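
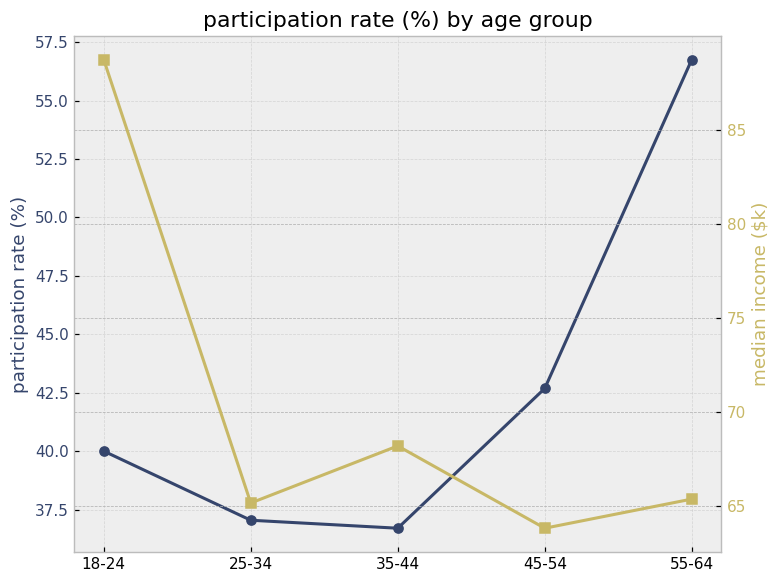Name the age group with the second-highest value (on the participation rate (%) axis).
Top 3 (on the participation rate (%) axis): 55-64 ≈ 56, 45-54 ≈ 42, 18-24 ≈ 40.

45-54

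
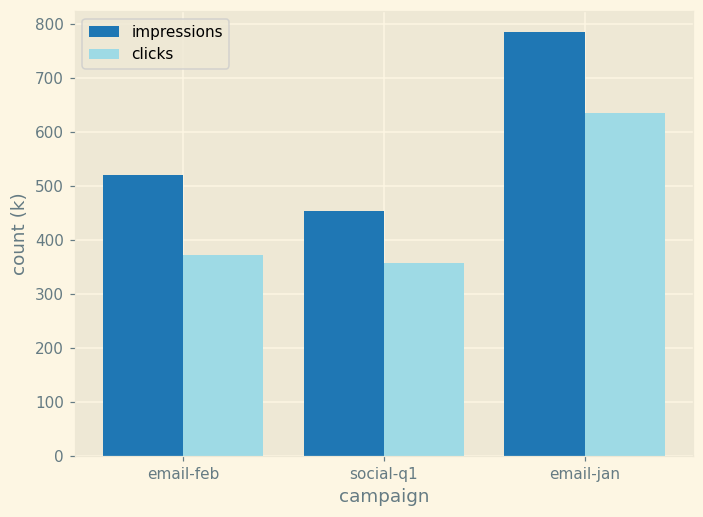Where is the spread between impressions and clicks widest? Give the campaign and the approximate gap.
email-jan: impressions ≈ 800, clicks ≈ 600 → gap ≈ 200. Next-largest (email-feb) is only ≈ 100.

email-jan, ≈ 200 k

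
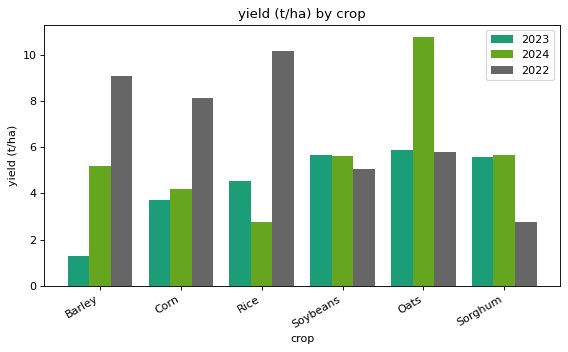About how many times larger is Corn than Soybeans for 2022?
Corn ≈ 8, Soybeans ≈ 5; 8/5 ≈ 1.6.

≈ 1.6×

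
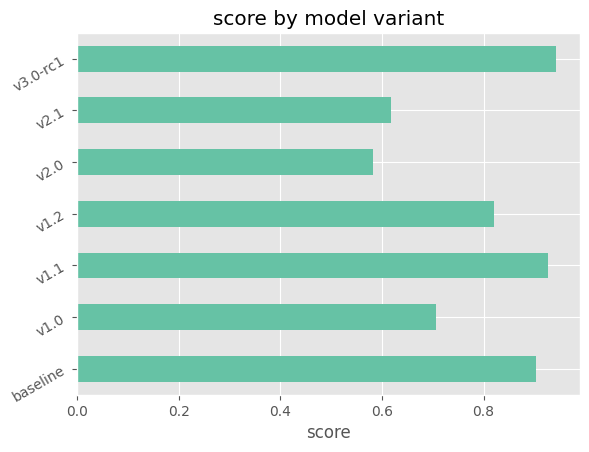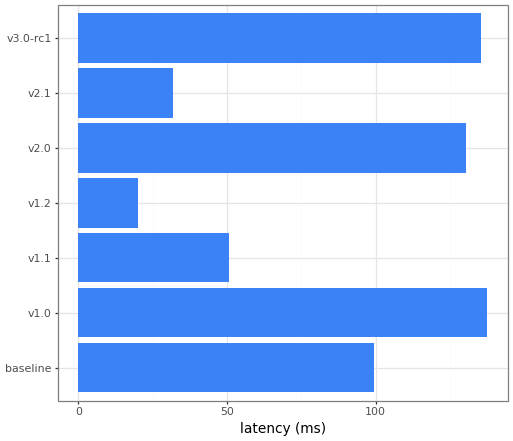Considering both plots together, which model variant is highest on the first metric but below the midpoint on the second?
v1.1

Chart 2 median latency (ms) ≈ 100; below-median model variants: v1.1, v1.2, v2.1. Among those, v1.1 has the highest score (≈ 0.9).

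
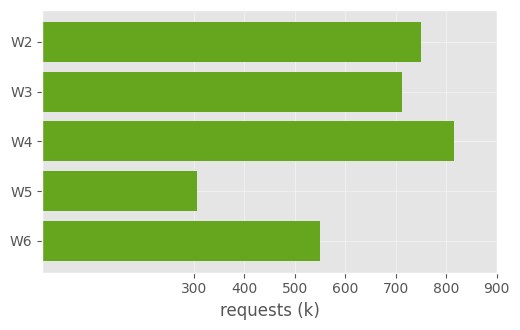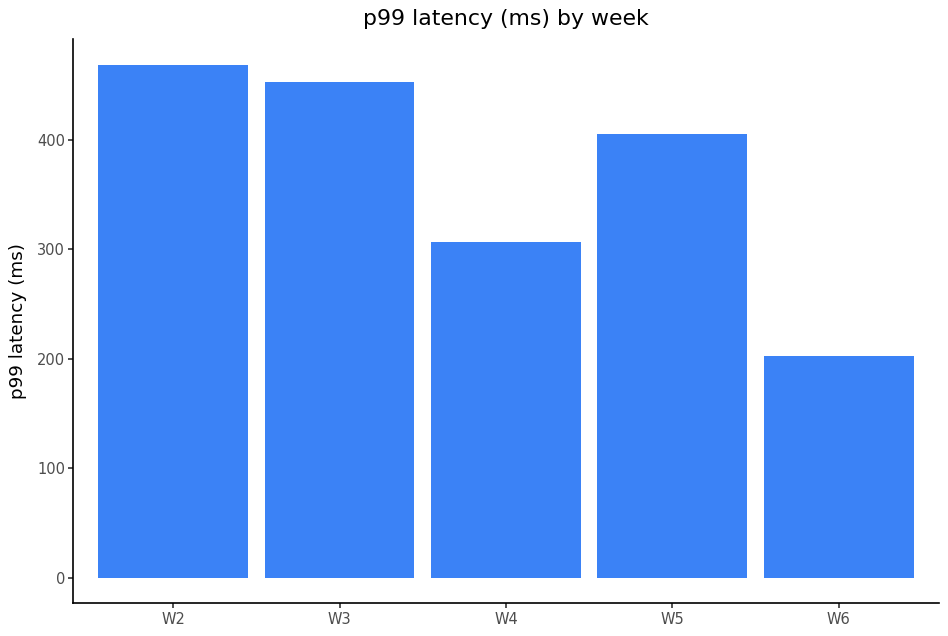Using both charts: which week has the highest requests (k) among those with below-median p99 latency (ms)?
Chart 2 median p99 latency (ms) ≈ 400; below-median weeks: W4, W6. Among those, W4 has the highest requests (k) (≈ 800).

W4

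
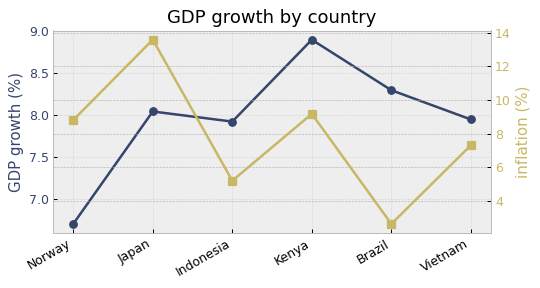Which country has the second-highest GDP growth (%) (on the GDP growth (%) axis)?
Top 3 (on the GDP growth (%) axis): Kenya ≈ 8.8, Brazil ≈ 8.2, Japan ≈ 8.0.

Brazil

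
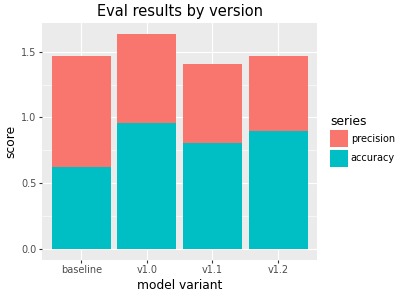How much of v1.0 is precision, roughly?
precision top ≈ 1.6, bottom ≈ 1.0; segment ≈ 0.6.

≈ 0.6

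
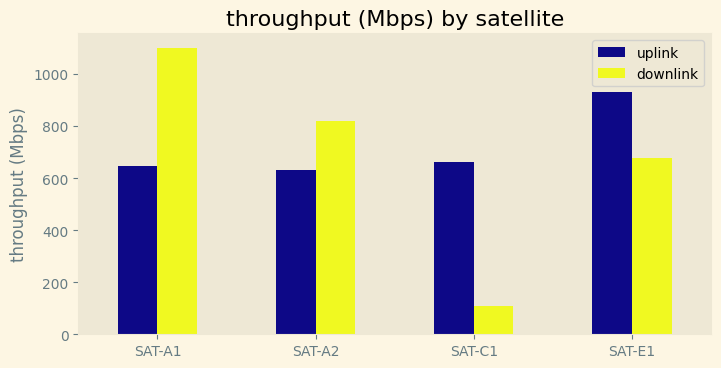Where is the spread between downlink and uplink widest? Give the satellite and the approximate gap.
SAT-C1: downlink ≈ 100, uplink ≈ 700 → gap ≈ 600. Next-largest (SAT-A1) is only ≈ 500.

SAT-C1, ≈ 600 Mbps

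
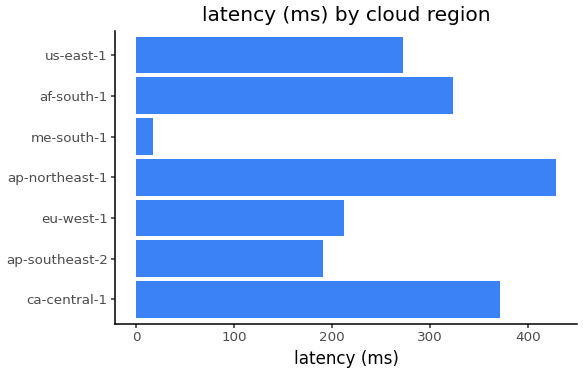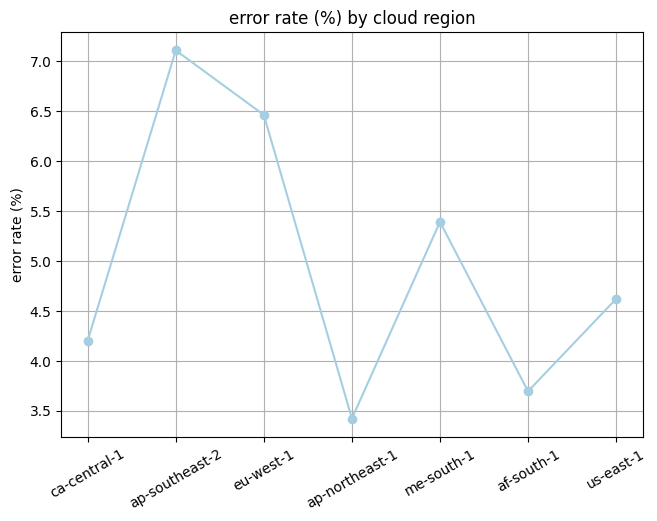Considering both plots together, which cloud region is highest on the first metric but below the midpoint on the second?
Chart 2 median error rate (%) ≈ 5; below-median cloud regions: ca-central-1, ap-northeast-1, af-south-1. Among those, ap-northeast-1 has the highest latency (ms) (≈ 450).

ap-northeast-1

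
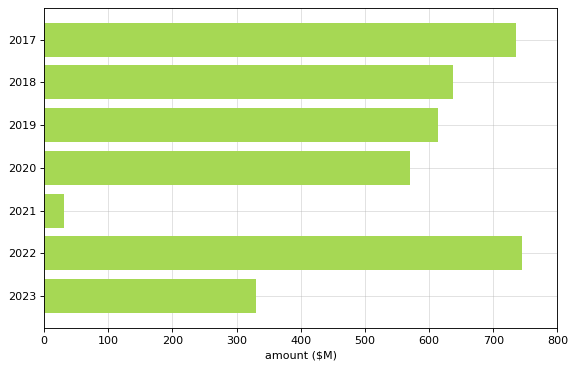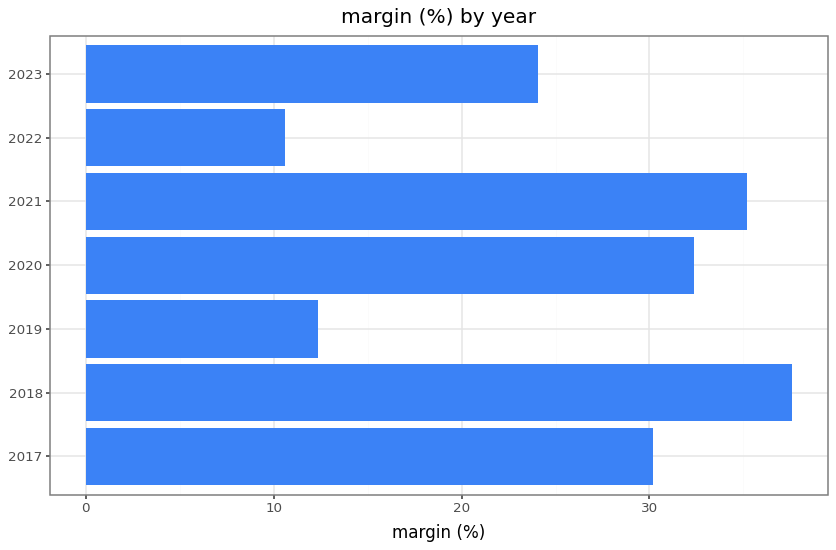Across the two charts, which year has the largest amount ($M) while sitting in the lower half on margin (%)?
Chart 2 median margin (%) ≈ 30; below-median years: 2019, 2022, 2023. Among those, 2022 has the highest amount ($M) (≈ 700).

2022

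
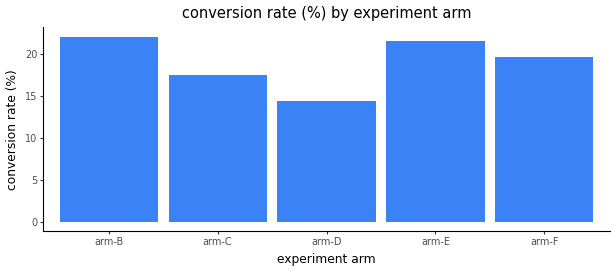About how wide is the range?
≈ 8

Max arm-B ≈ 22, min arm-D ≈ 14; range ≈ 8.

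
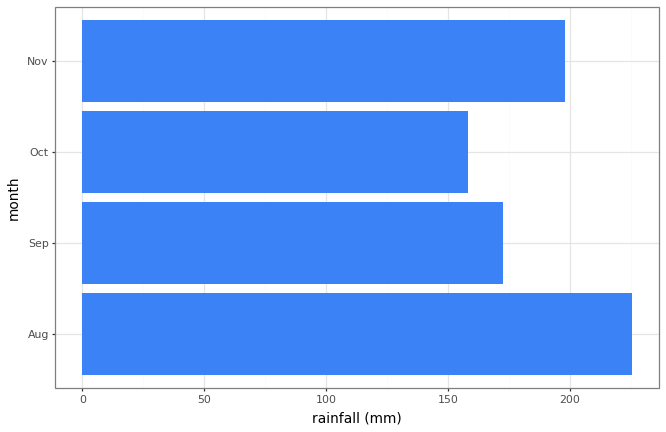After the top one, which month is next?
Top 3: Aug ≈ 220, Nov ≈ 200, Sep ≈ 180.

Nov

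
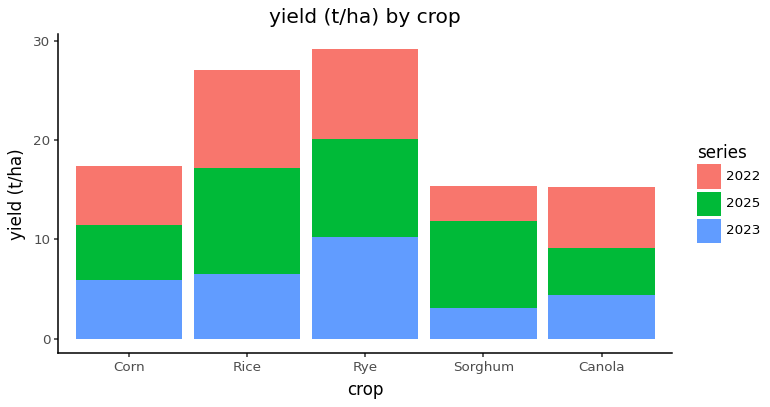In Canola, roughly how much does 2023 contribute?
2023 top ≈ 5, bottom ≈ 0; segment ≈ 5.

≈ 5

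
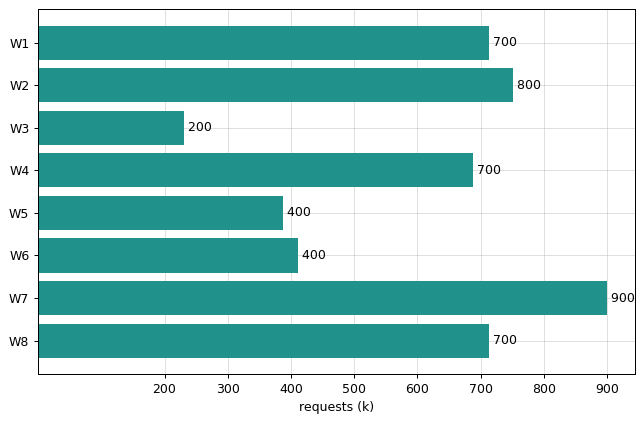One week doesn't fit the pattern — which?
W3 ≈ 200; the rest sit between ≈ 400 and ≈ 900.

W3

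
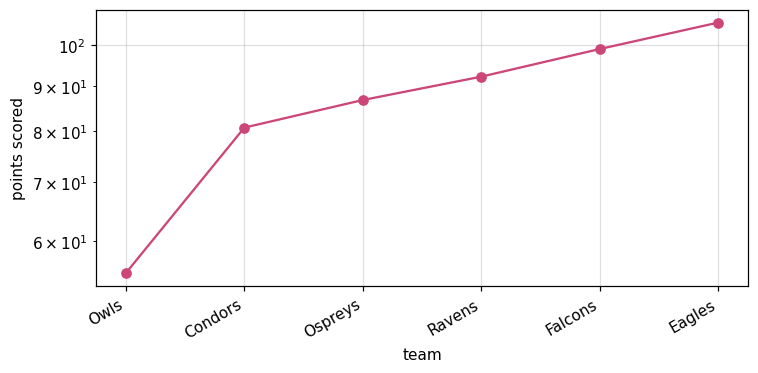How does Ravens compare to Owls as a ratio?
≈ 1.64×

Ravens ≈ 90, Owls ≈ 55; 90/55 ≈ 1.64.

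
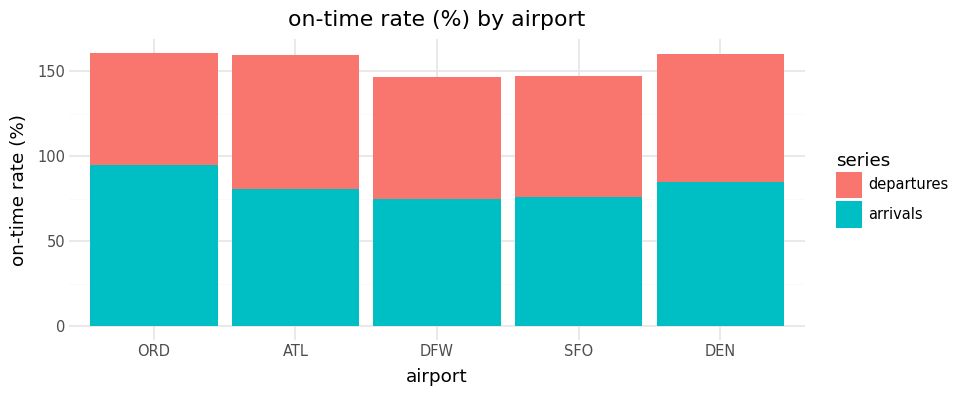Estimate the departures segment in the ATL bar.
departures top ≈ 160, bottom ≈ 80; segment ≈ 80.

≈ 80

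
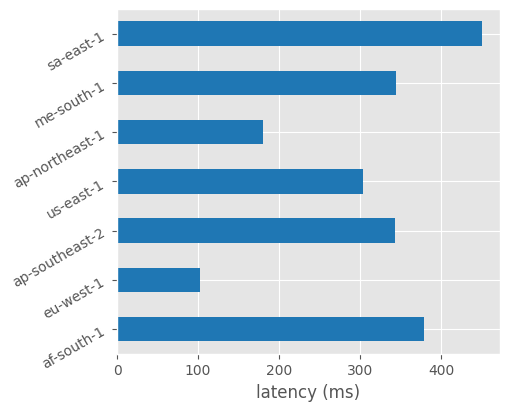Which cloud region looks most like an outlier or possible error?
eu-west-1 ≈ 100; the rest sit between ≈ 200 and ≈ 450.

eu-west-1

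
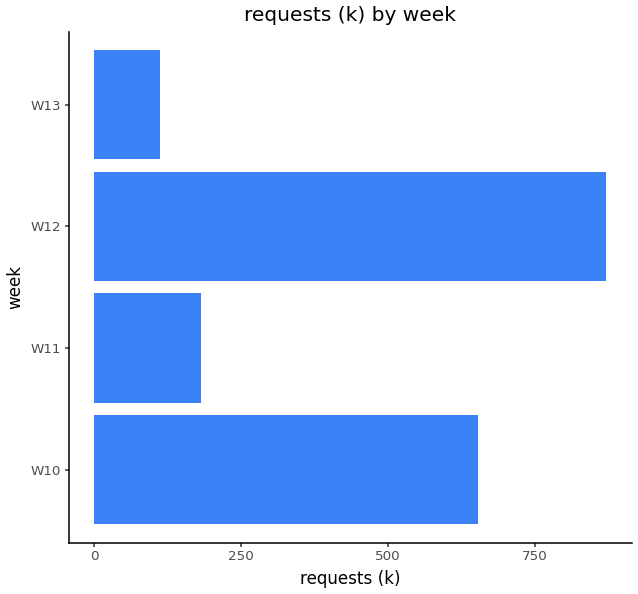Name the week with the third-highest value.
W11

Top 4: W12 ≈ 900, W10 ≈ 700, W11 ≈ 200, W13 ≈ 100.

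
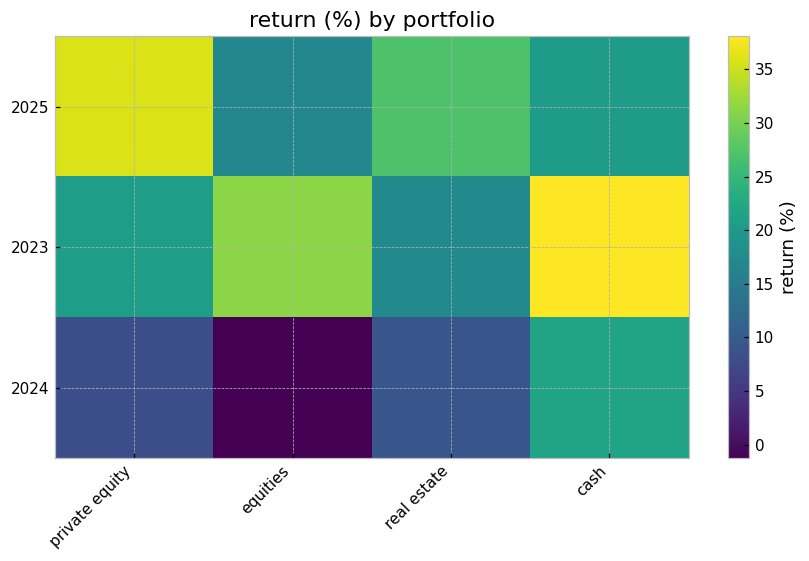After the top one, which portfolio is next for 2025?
real estate

Top 3 for 2025: private equity ≈ 35, real estate ≈ 25, cash ≈ 20.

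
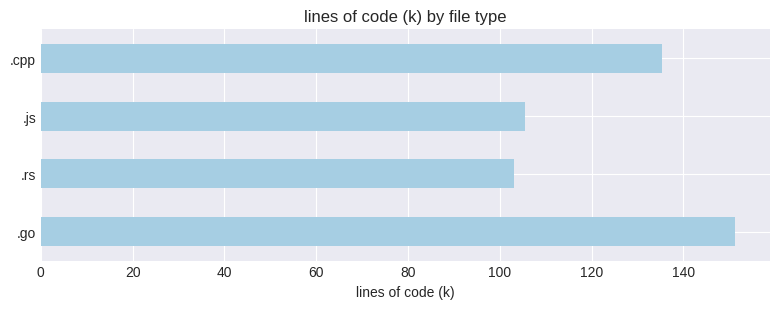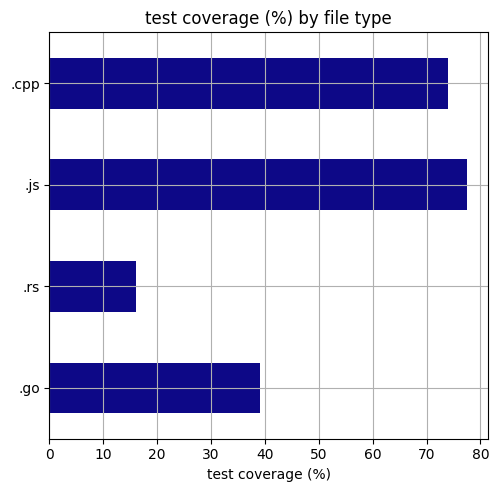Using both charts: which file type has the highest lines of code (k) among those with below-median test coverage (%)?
.go

Chart 2 median test coverage (%) ≈ 60; below-median file types: .go, .rs. Among those, .go has the highest lines of code (k) (≈ 160).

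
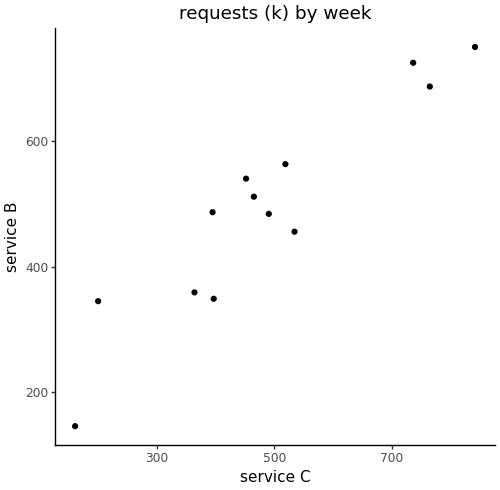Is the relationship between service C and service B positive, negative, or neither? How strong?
positive, strong

Points are positively correlated; strong (|r| ≈ 0.9).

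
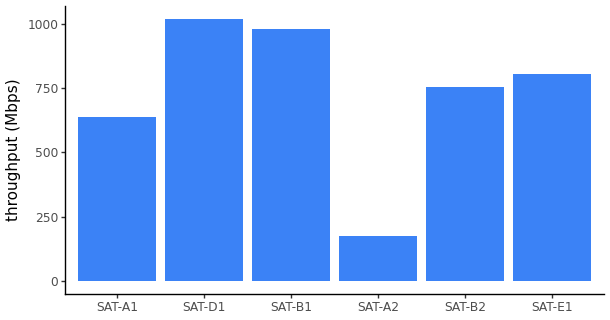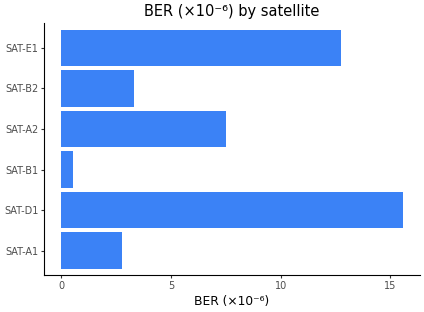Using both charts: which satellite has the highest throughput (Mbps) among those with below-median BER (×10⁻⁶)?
Chart 2 median BER (×10⁻⁶) ≈ 6; below-median satellites: SAT-A1, SAT-B1, SAT-B2. Among those, SAT-B1 has the highest throughput (Mbps) (≈ 1000).

SAT-B1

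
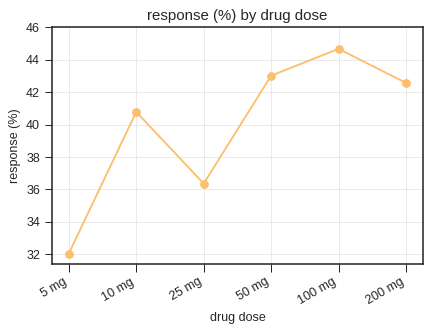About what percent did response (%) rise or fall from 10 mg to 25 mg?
≈ -10%

10 mg ≈ 40, 25 mg ≈ 36; (36 − 40) / 40 ≈ -10%.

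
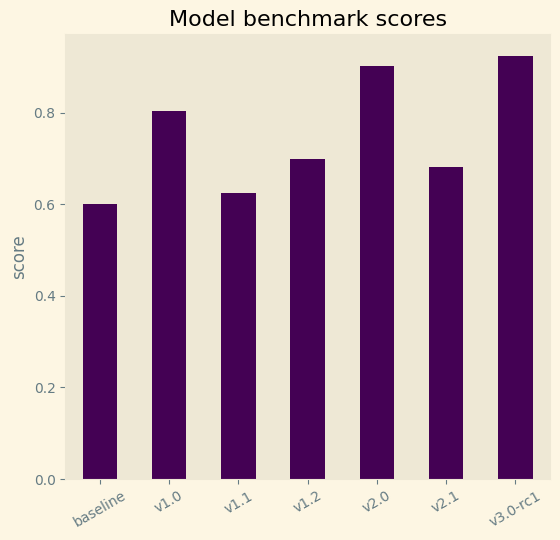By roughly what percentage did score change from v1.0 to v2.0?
v1.0 ≈ 0.8, v2.0 ≈ 0.9; (0.9 − 0.8) / 0.8 ≈ +12.5%.

≈ +12.5%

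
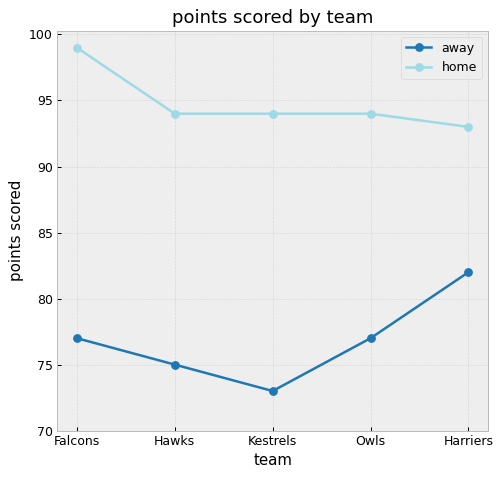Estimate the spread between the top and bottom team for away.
≈ 5

Max Harriers ≈ 80, min Kestrels ≈ 75; range ≈ 5.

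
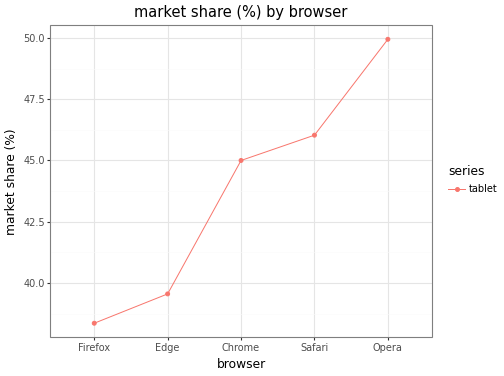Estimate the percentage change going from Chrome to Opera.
≈ +11.1%

Chrome ≈ 45, Opera ≈ 50; (50 − 45) / 45 ≈ +11.1%.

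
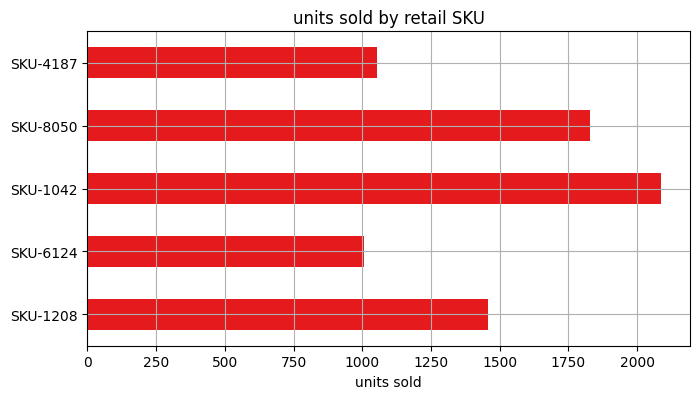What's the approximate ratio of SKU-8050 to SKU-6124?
SKU-8050 ≈ 1800, SKU-6124 ≈ 1000; 1800/1000 ≈ 1.8.

≈ 1.8×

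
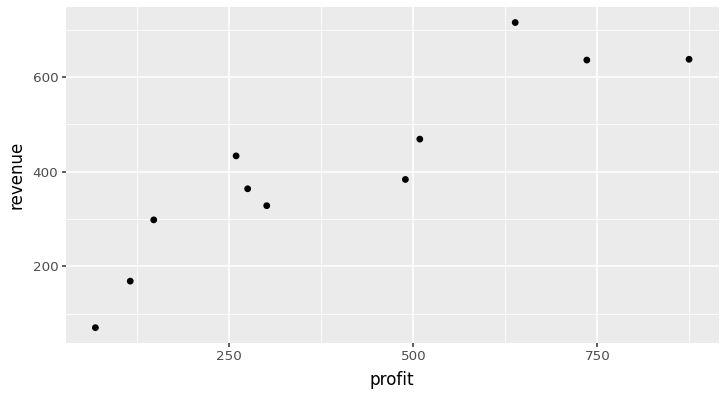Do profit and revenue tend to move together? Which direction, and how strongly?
Points are positively correlated; strong (|r| ≈ 0.9).

positive, strong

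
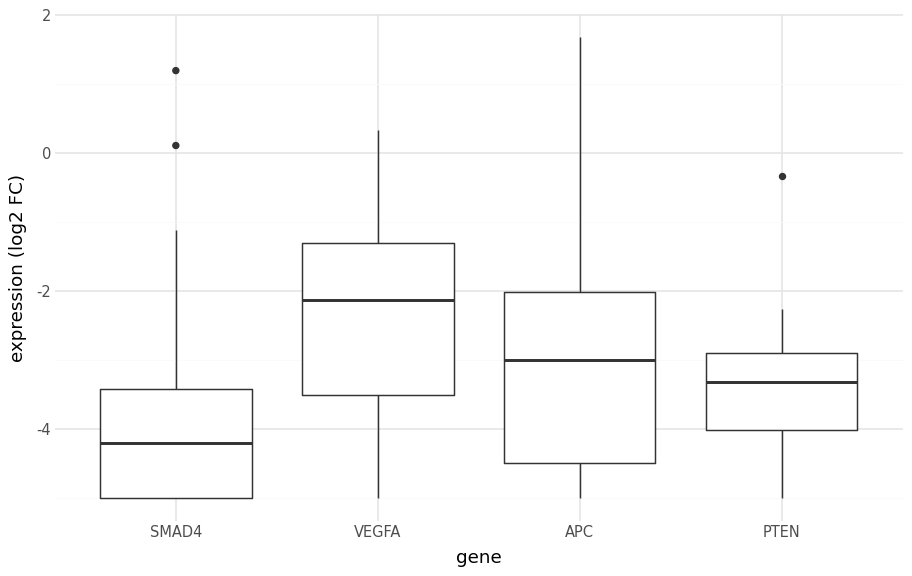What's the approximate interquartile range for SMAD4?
≈ 1.6

Q3 ≈ -3.4, Q1 ≈ -5.0; IQR ≈ 1.6.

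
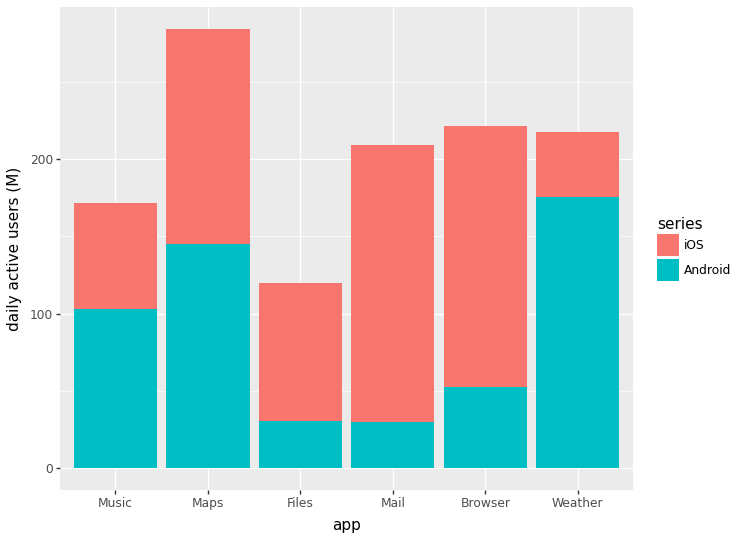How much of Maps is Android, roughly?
≈ 150

Android top ≈ 150, bottom ≈ 0; segment ≈ 150.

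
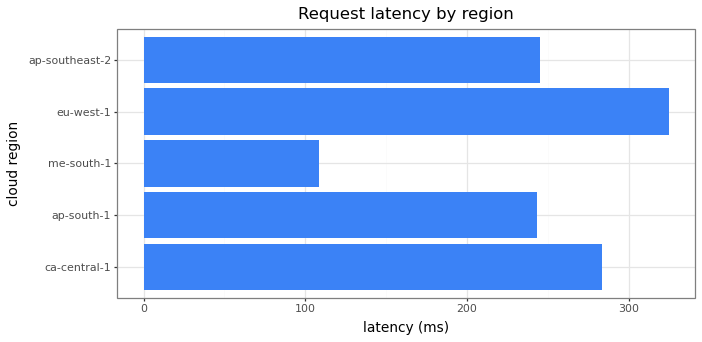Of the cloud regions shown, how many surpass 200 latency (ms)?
4

Above 200: ca-central-1, ap-south-1, eu-west-1, ap-southeast-2.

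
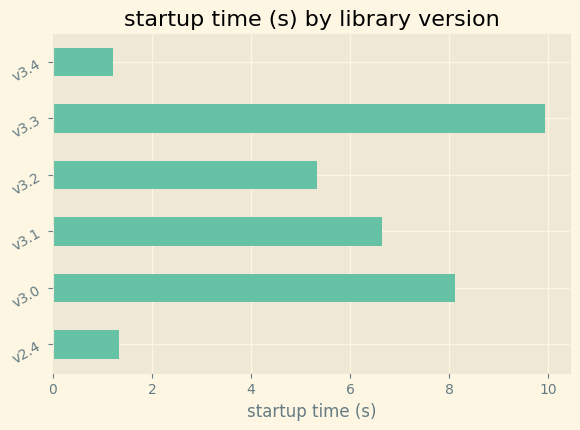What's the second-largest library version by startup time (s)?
v3.0

Top 3: v3.3 ≈ 10, v3.0 ≈ 8, v3.1 ≈ 7.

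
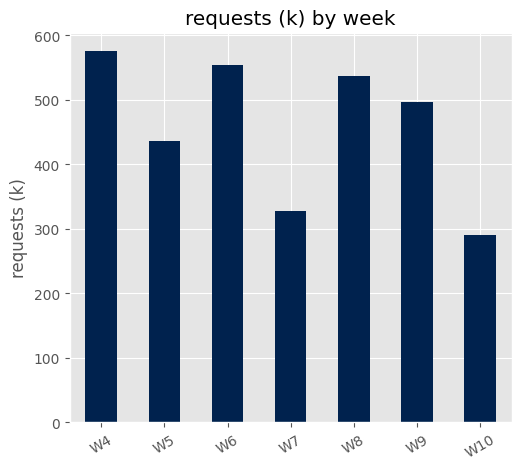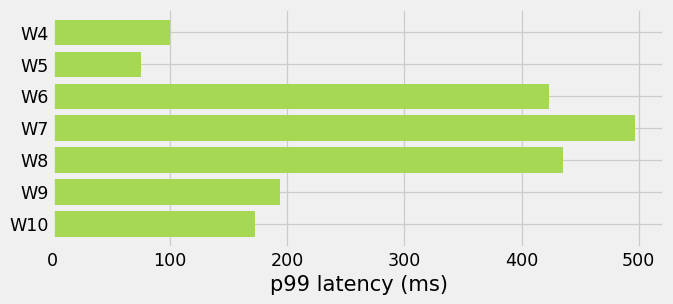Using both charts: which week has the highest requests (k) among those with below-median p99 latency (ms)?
W4

Chart 2 median p99 latency (ms) ≈ 200; below-median weeks: W4, W5, W10. Among those, W4 has the highest requests (k) (≈ 600).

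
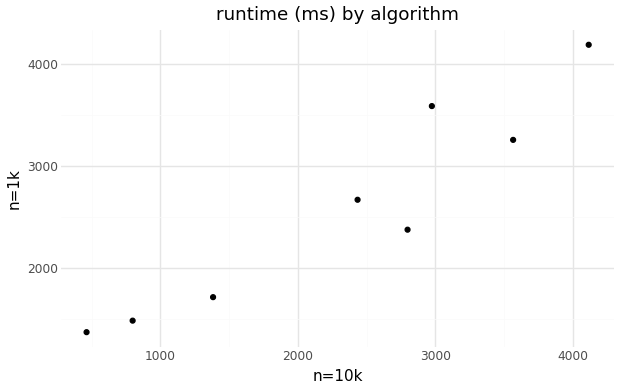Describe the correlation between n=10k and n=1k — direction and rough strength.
positive, strong

Points are positively correlated; strong (|r| ≈ 0.9).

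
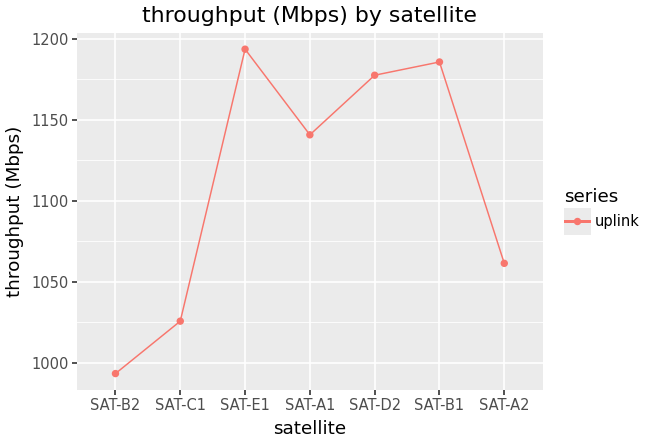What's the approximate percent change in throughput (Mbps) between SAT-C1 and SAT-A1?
SAT-C1 ≈ 1020, SAT-A1 ≈ 1140; (1140 − 1020) / 1020 ≈ +11.8%.

≈ +11.8%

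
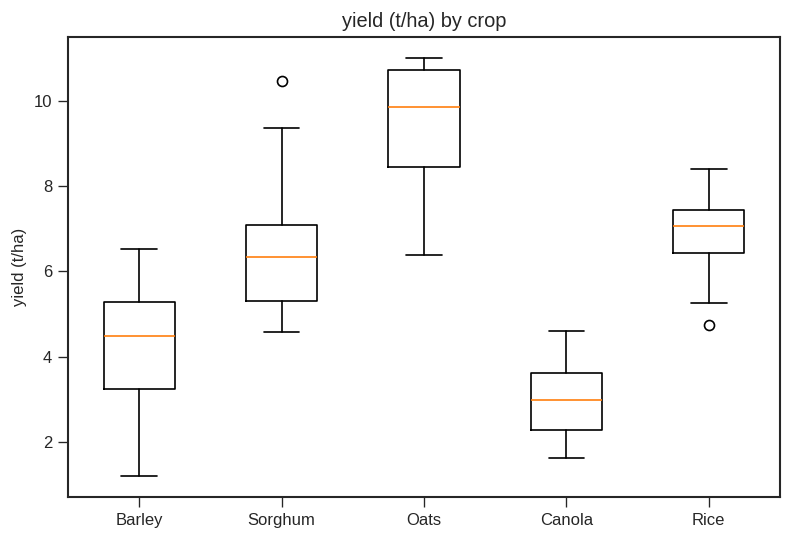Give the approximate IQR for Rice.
≈ 1

Q3 ≈ 7, Q1 ≈ 6; IQR ≈ 1.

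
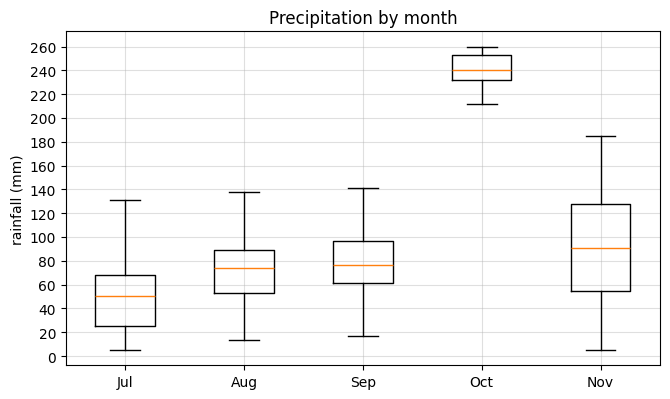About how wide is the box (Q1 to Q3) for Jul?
≈ 40

Q3 ≈ 60, Q1 ≈ 20; IQR ≈ 40.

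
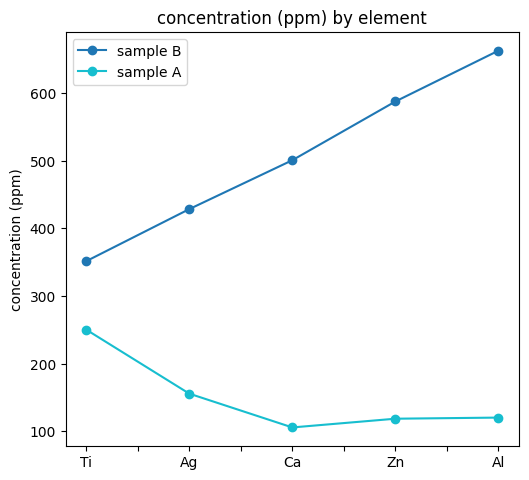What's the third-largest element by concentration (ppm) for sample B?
Top 4 for sample B: Al ≈ 650, Zn ≈ 600, Ca ≈ 500, Ag ≈ 450.

Ca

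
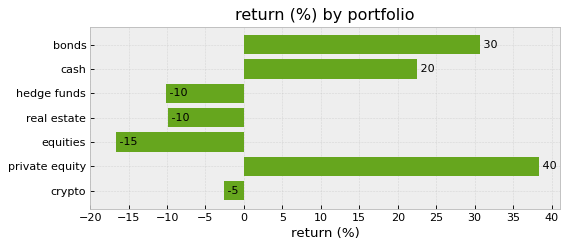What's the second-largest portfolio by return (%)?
Top 3: private equity ≈ 40, bonds ≈ 30, cash ≈ 20.

bonds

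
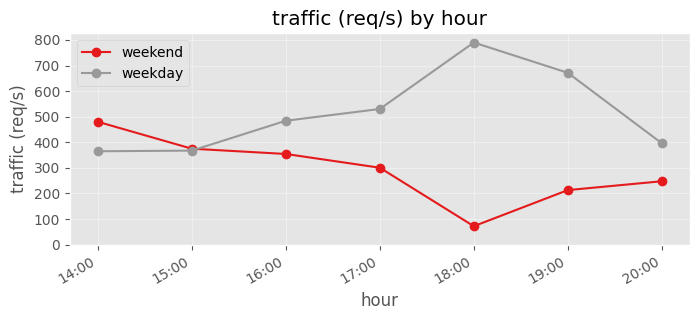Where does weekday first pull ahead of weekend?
15:00: weekday ≈ 400 vs weekend ≈ 400 (not yet); 16:00: weekday ≈ 500 vs weekend ≈ 400 (first crossover).

16:00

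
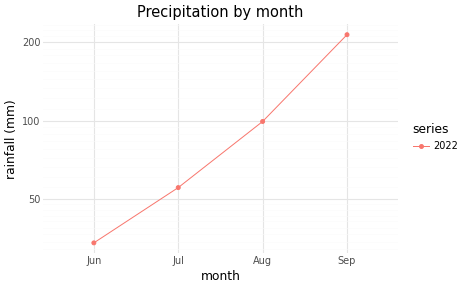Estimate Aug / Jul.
Aug ≈ 100, Jul ≈ 60; 100/60 ≈ 1.67.

≈ 1.67×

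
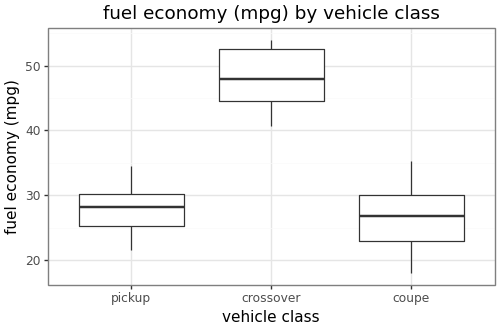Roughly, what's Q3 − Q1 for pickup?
≈ 4

Q3 ≈ 30, Q1 ≈ 26; IQR ≈ 4.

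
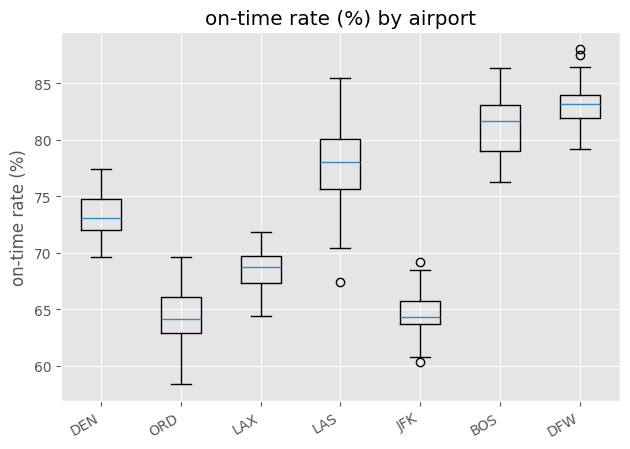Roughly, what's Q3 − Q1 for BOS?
Q3 ≈ 84, Q1 ≈ 80; IQR ≈ 4.

≈ 4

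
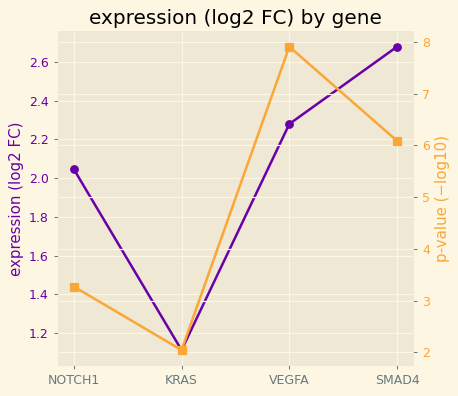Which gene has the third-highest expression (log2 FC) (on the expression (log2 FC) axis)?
Top 4 (on the expression (log2 FC) axis): SMAD4 ≈ 2.6, VEGFA ≈ 2.2, NOTCH1 ≈ 2.0, KRAS ≈ 1.2.

NOTCH1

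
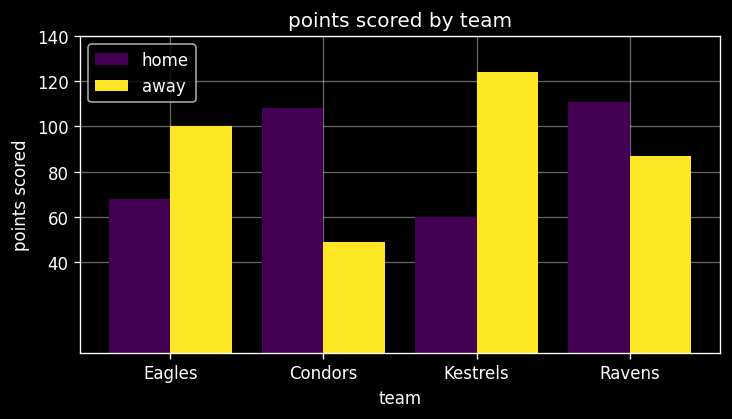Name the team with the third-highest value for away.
Ravens

Top 4 for away: Kestrels ≈ 120, Eagles ≈ 100, Ravens ≈ 80, Condors ≈ 40.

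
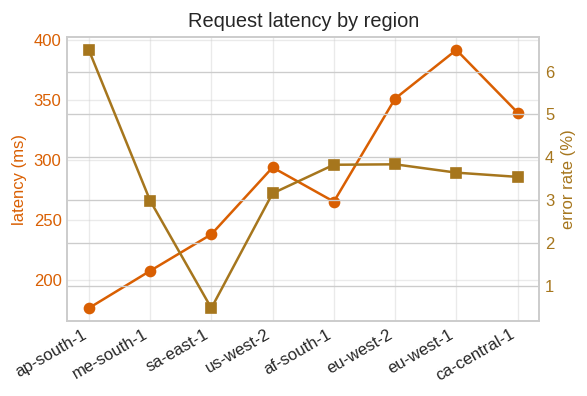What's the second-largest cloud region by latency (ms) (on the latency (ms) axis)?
Top 3 (on the latency (ms) axis): eu-west-1 ≈ 400, eu-west-2 ≈ 360, ca-central-1 ≈ 340.

eu-west-2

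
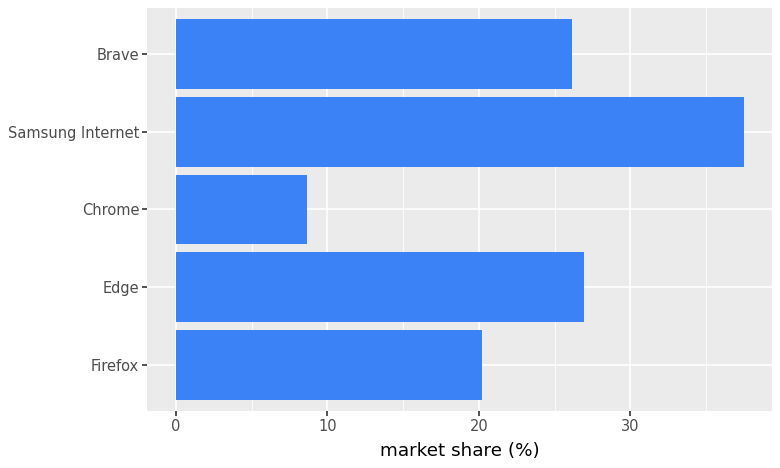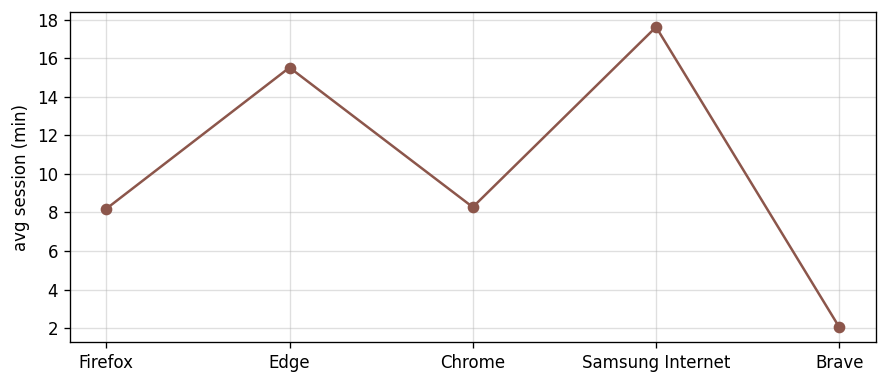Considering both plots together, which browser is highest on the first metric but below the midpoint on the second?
Brave

Chart 2 median avg session (min) ≈ 8; below-median browsers: Firefox, Brave. Among those, Brave has the highest market share (%) (≈ 25).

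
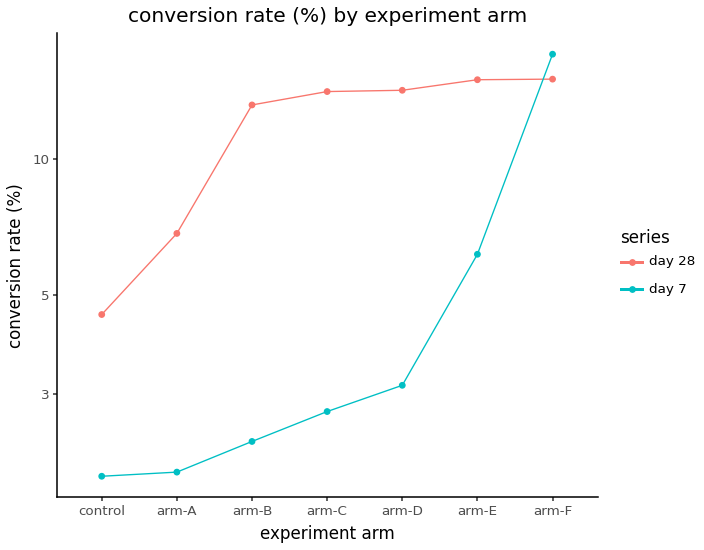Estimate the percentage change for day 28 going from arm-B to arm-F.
arm-B ≈ 14, arm-F ≈ 16; (16 − 14) / 14 ≈ +14.3%.

≈ +14.3%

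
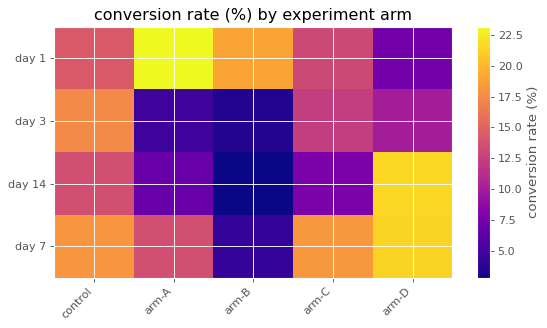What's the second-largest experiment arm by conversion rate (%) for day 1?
Top 3 for day 1: arm-A ≈ 24, arm-B ≈ 18, control ≈ 14.

arm-B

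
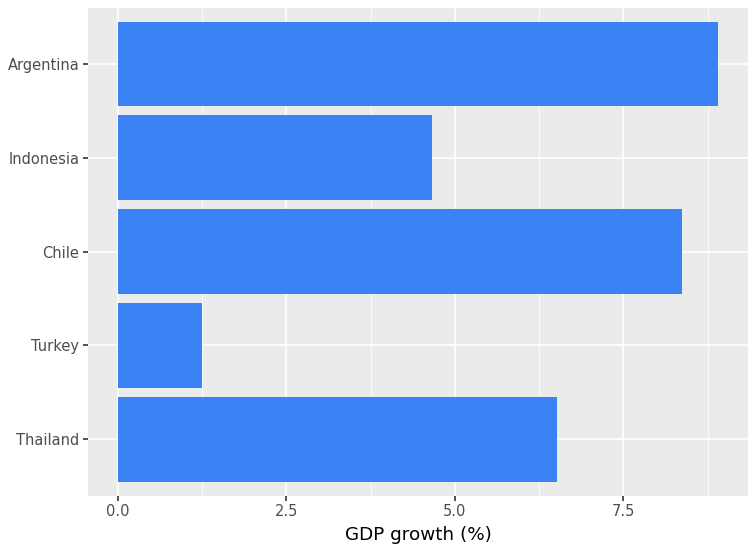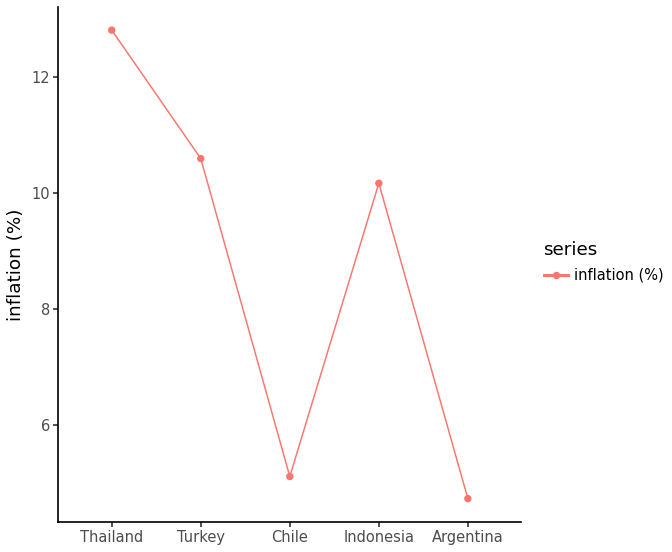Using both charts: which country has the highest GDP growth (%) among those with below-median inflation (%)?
Chart 2 median inflation (%) ≈ 10; below-median countries: Chile, Argentina. Among those, Argentina has the highest GDP growth (%) (≈ 9).

Argentina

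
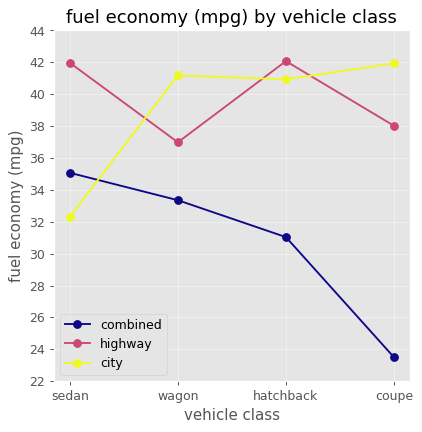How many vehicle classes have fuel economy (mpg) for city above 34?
Above 34: wagon, hatchback, coupe.

3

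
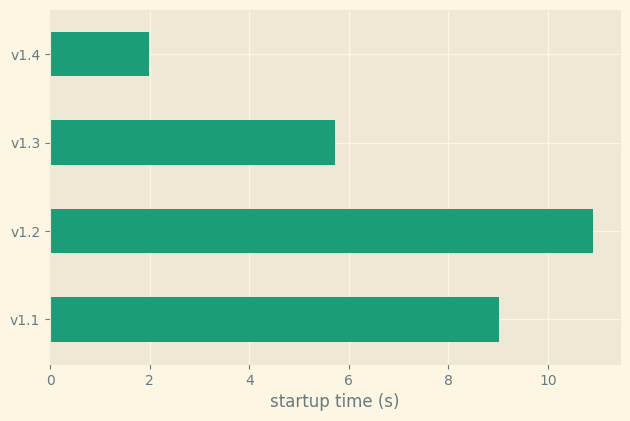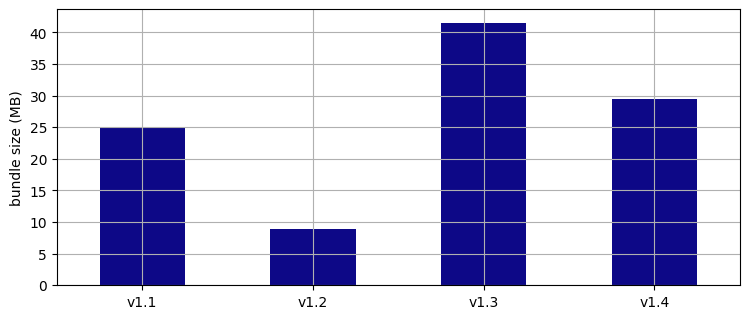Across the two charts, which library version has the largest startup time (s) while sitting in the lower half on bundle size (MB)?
v1.2

Chart 2 median bundle size (MB) ≈ 25; below-median library versions: v1.1, v1.2. Among those, v1.2 has the highest startup time (s) (≈ 11).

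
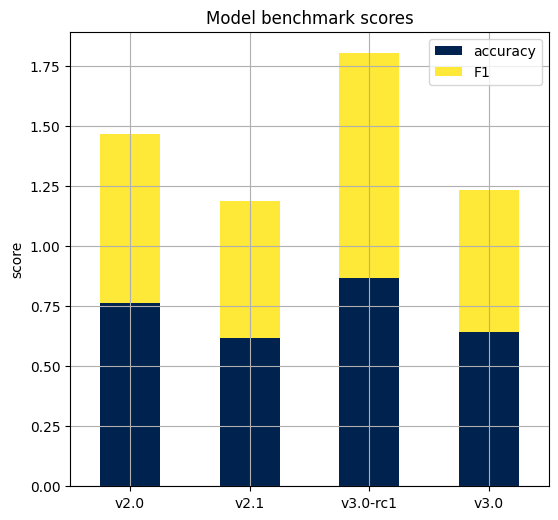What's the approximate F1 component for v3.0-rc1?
≈ 1.0

F1 top ≈ 1.8, bottom ≈ 0.8; segment ≈ 1.0.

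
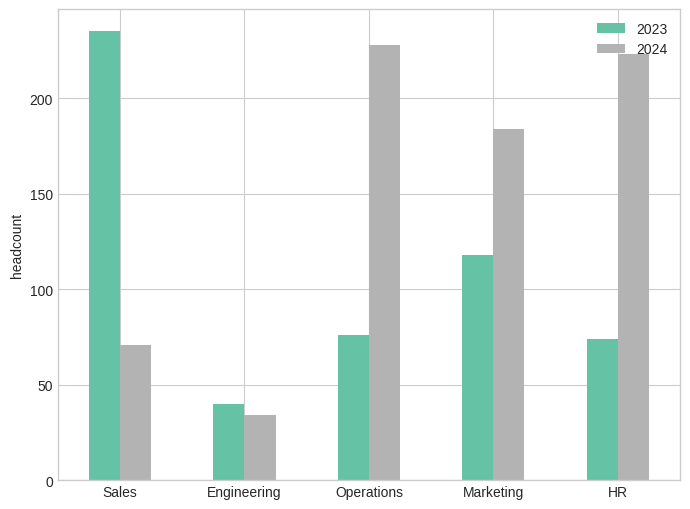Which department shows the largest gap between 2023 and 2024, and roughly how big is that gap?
Sales: 2023 ≈ 240, 2024 ≈ 80 → gap ≈ 160. Next-largest (Operations) is only ≈ 140.

Sales, ≈ 160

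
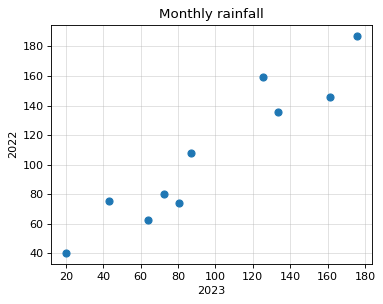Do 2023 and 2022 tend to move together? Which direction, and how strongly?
Points are positively correlated; strong (|r| ≈ 0.9).

positive, strong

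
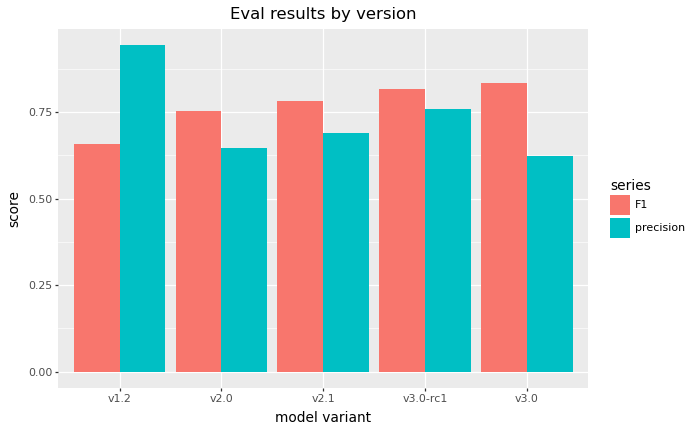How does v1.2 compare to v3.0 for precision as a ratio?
≈ 1.5×

v1.2 ≈ 0.9, v3.0 ≈ 0.6; 0.9/0.6 ≈ 1.5.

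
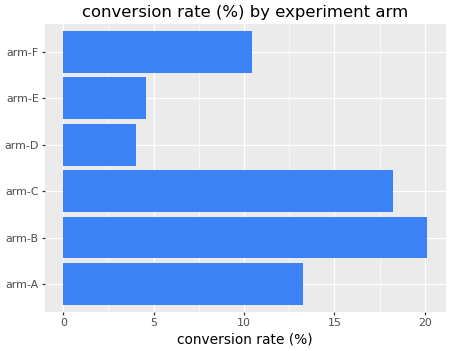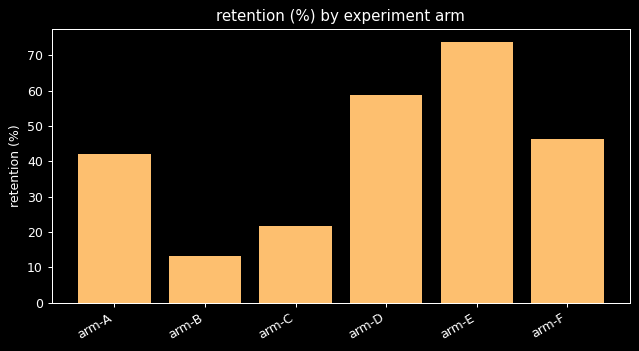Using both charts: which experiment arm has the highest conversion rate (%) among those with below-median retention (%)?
arm-B

Chart 2 median retention (%) ≈ 40; below-median experiment arms: arm-A, arm-B, arm-C. Among those, arm-B has the highest conversion rate (%) (≈ 20).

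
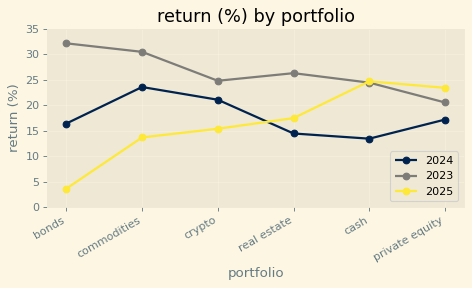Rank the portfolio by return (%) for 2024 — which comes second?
Top 3 for 2024: commodities ≈ 25, crypto ≈ 20, private equity ≈ 15.

crypto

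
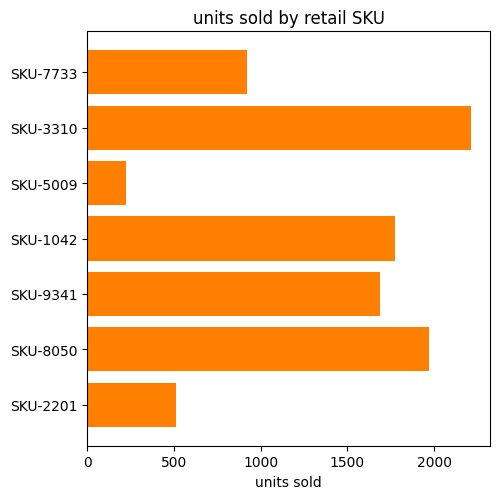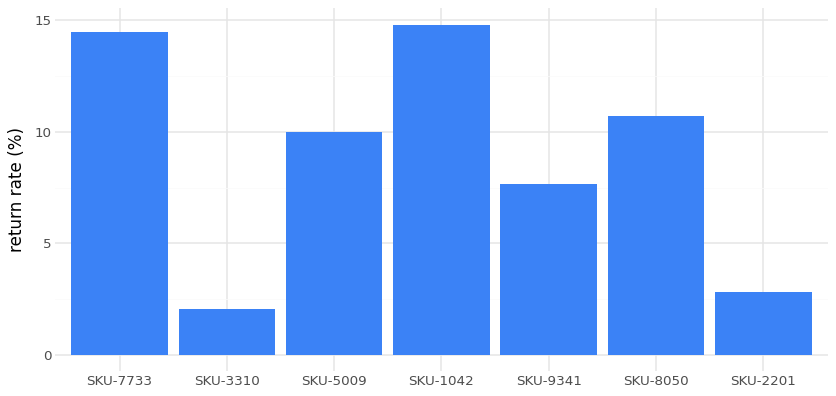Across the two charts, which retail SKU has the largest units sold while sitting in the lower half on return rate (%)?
Chart 2 median return rate (%) ≈ 10; below-median retail SKUs: SKU-3310, SKU-9341, SKU-2201. Among those, SKU-3310 has the highest units sold (≈ 2000).

SKU-3310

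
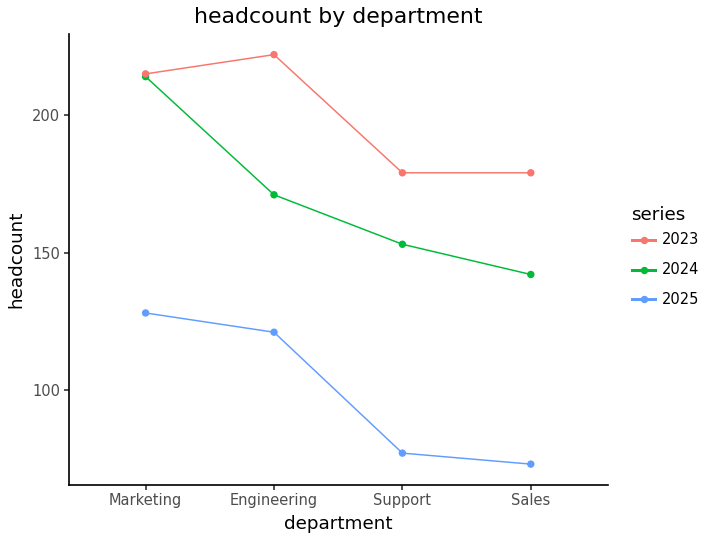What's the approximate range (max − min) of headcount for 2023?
Max Engineering ≈ 220, min Support ≈ 180; range ≈ 40.

≈ 40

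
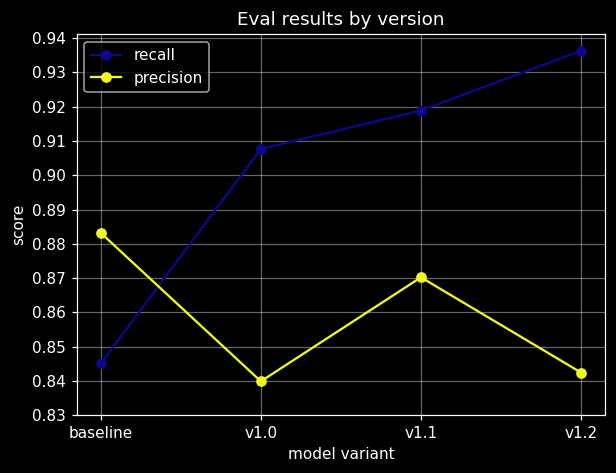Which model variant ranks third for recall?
Top 4 for recall: v1.2 ≈ 0.94, v1.1 ≈ 0.92, v1.0 ≈ 0.91, baseline ≈ 0.85.

v1.0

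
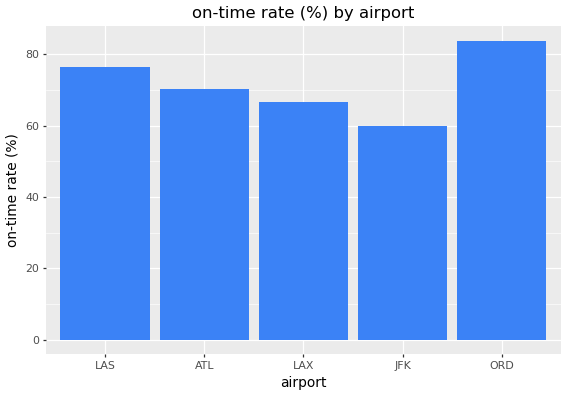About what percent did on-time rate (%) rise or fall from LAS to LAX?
LAS ≈ 80, LAX ≈ 70; (70 − 80) / 80 ≈ -12.5%.

≈ -12.5%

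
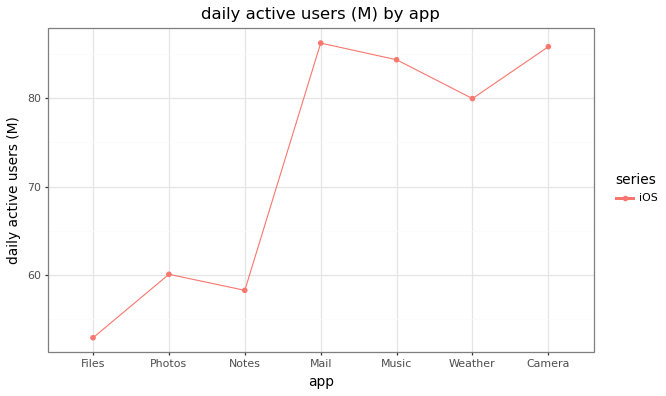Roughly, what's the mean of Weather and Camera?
(80 + 85) / 2 ≈ 82.

≈ 82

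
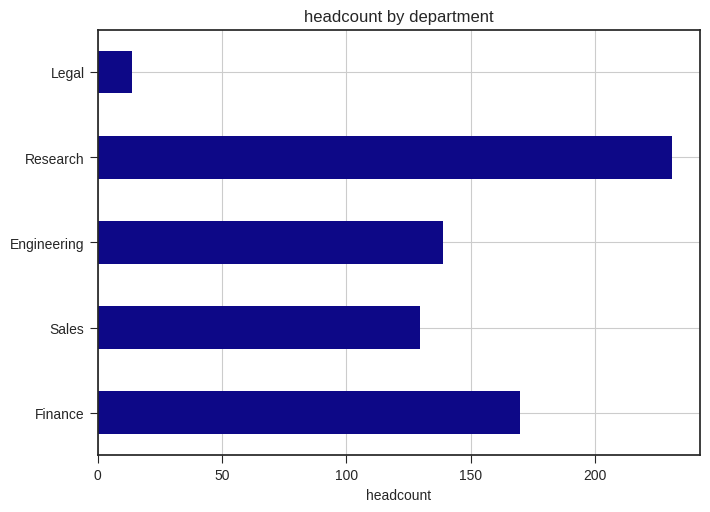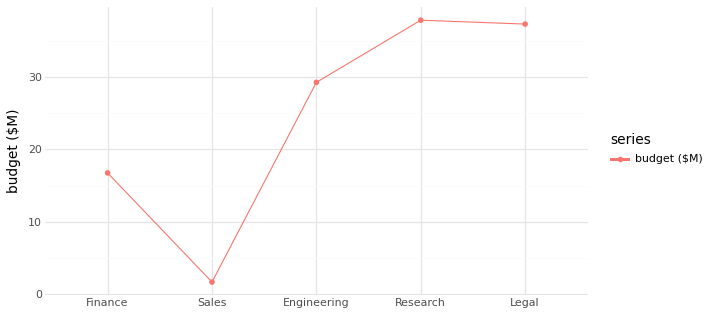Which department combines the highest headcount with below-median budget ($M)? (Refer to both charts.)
Chart 2 median budget ($M) ≈ 30; below-median departments: Finance, Sales. Among those, Finance has the highest headcount (≈ 175).

Finance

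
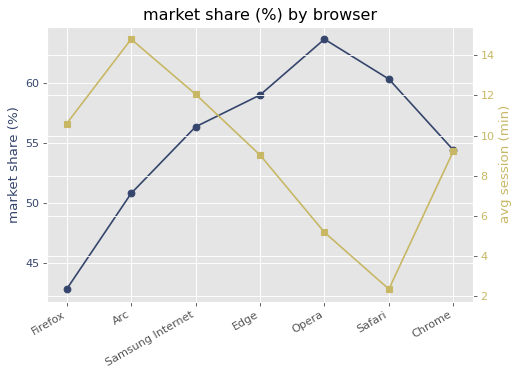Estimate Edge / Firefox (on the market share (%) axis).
Edge ≈ 60, Firefox ≈ 42; 60/42 ≈ 1.43.

≈ 1.43×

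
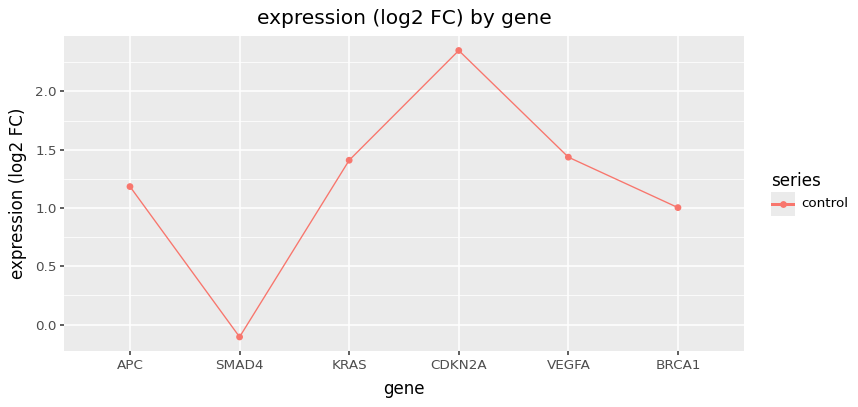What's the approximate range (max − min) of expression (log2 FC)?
≈ 2.5

Max CDKN2A ≈ 2.5, min SMAD4 ≈ 0.0; range ≈ 2.5.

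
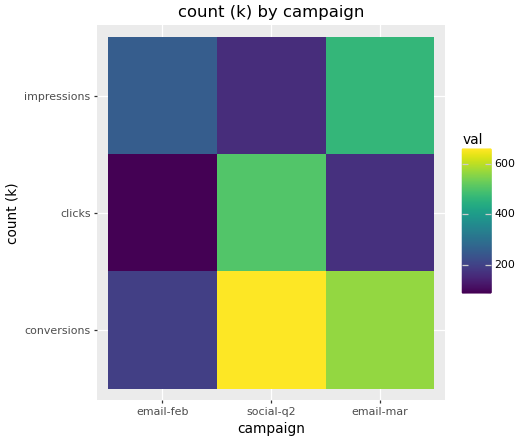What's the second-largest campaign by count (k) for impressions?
email-feb

Top 3 for impressions: email-mar ≈ 450, email-feb ≈ 250, social-q2 ≈ 150.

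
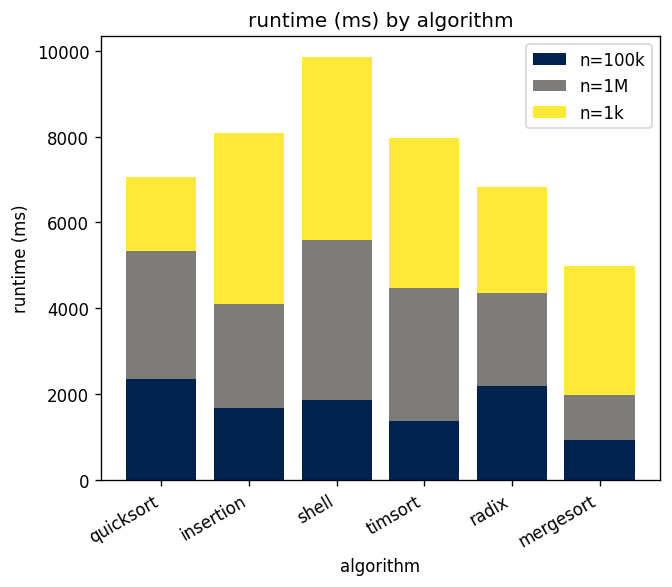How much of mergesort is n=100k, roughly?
n=100k top ≈ 1000, bottom ≈ 0; segment ≈ 1000.

≈ 1000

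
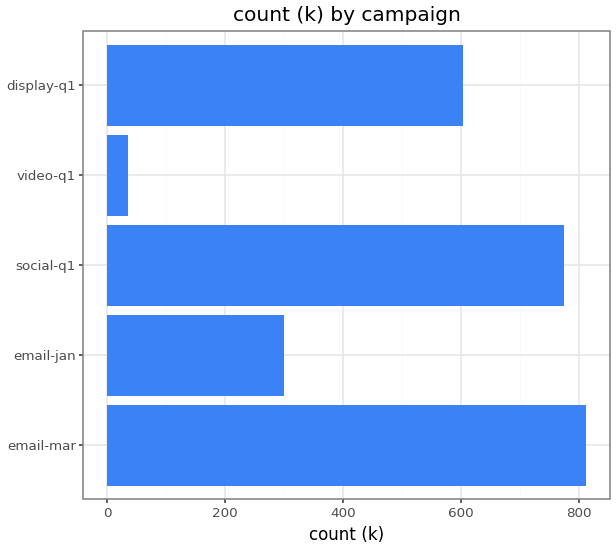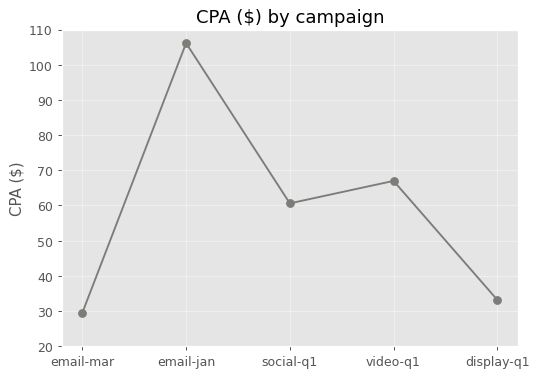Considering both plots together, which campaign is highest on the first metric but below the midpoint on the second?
Chart 2 median CPA ($) ≈ 60; below-median campaigns: email-mar, display-q1. Among those, email-mar has the highest count (k) (≈ 800).

email-mar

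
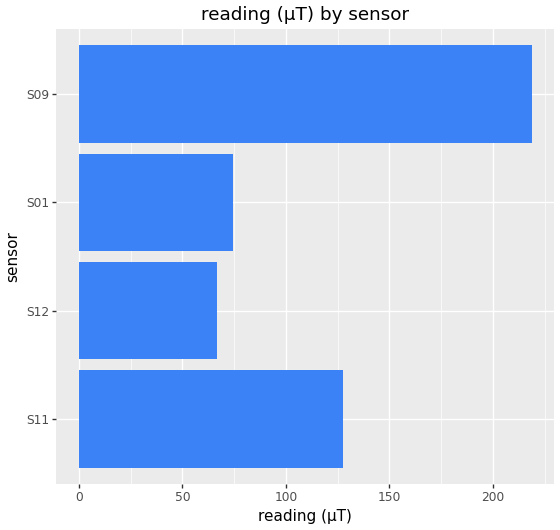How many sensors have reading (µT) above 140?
Above 140: S09.

1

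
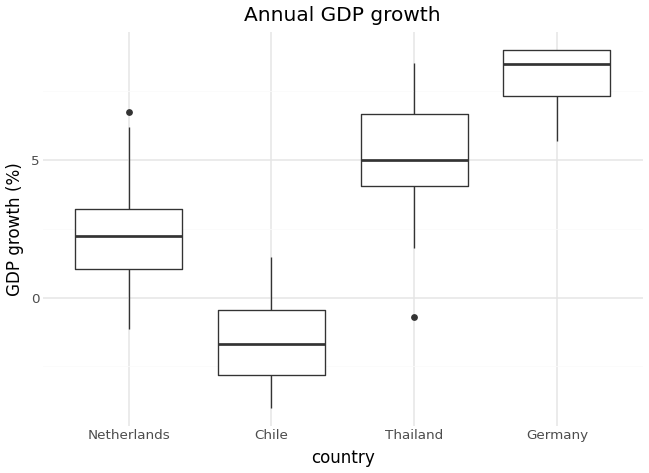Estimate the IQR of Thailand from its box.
≈ 3

Q3 ≈ 7, Q1 ≈ 4; IQR ≈ 3.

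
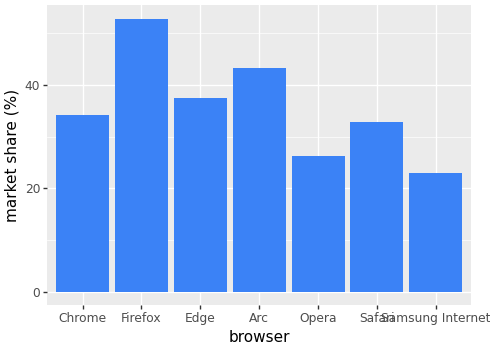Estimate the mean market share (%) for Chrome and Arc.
(35 + 45) / 2 ≈ 40.

≈ 40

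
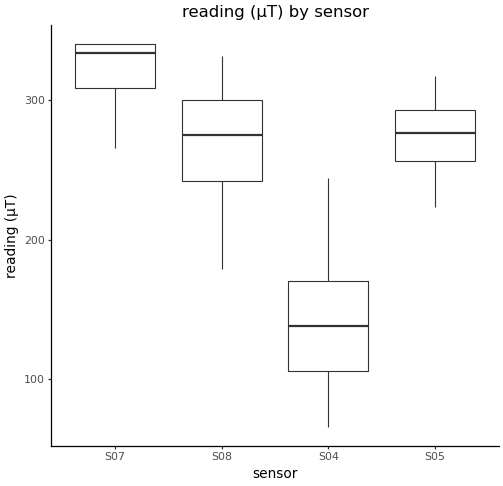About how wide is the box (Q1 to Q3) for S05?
Q3 ≈ 300, Q1 ≈ 260; IQR ≈ 40.

≈ 40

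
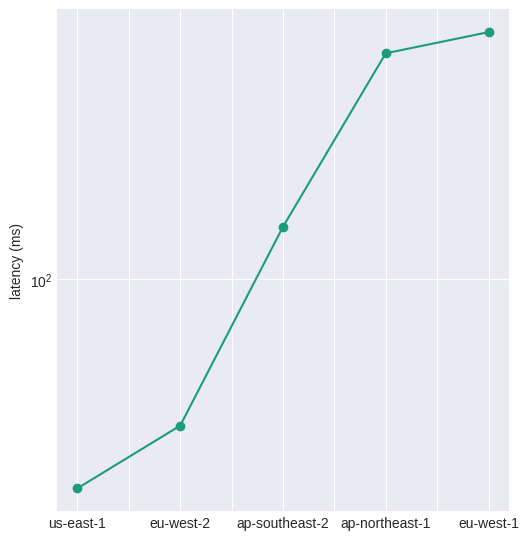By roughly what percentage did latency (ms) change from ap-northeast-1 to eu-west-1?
ap-northeast-1 ≈ 350, eu-west-1 ≈ 400; (400 − 350) / 350 ≈ +14.3%.

≈ +14.3%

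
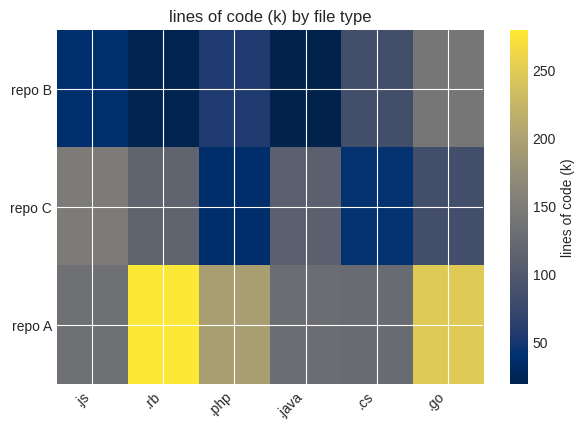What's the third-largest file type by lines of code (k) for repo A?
.php

Top 4 for repo A: .rb ≈ 275, .go ≈ 250, .php ≈ 200, .js ≈ 125.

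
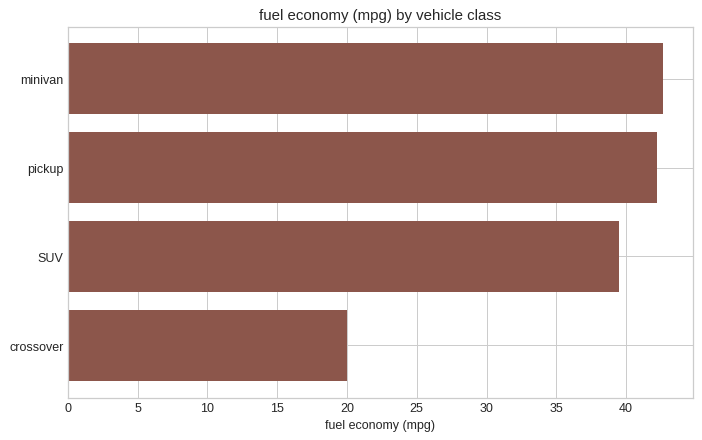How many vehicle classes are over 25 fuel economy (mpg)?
3

Above 25: minivan, pickup, SUV.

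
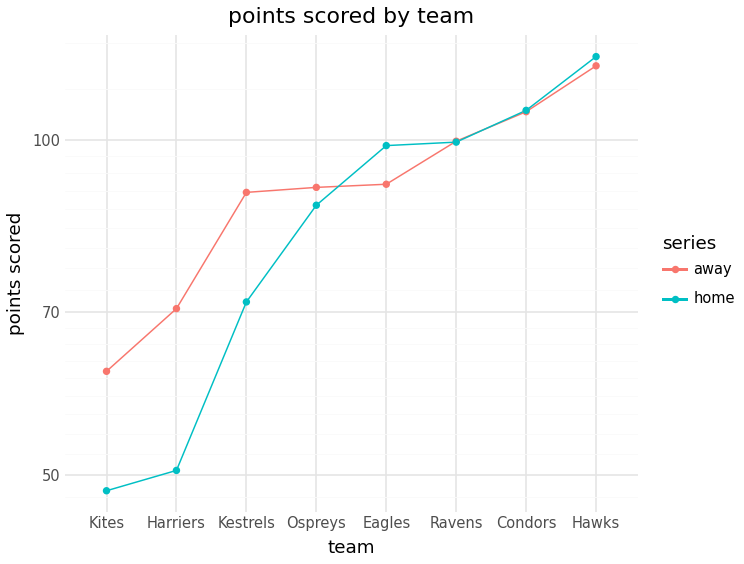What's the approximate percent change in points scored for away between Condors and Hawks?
Condors ≈ 110, Hawks ≈ 120; (120 − 110) / 110 ≈ +9.1%.

≈ +9.1%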